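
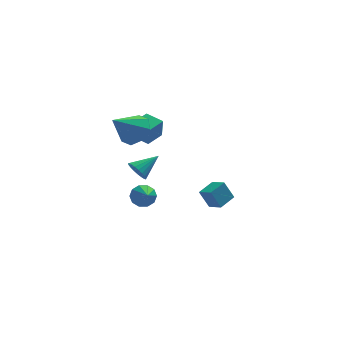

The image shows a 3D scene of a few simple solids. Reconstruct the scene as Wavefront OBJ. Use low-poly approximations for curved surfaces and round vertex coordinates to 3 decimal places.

v -0.549 -0.525 1.229
v -0.526 -0.795 2.387
v -1.281 0.218 1.416
v -1.259 -0.052 2.575
v 0.239 0.212 1.385
v 0.261 -0.058 2.544
v -0.494 0.955 1.573
v -0.471 0.685 2.731
v -1.124 -3.047 -0.957
v -0.603 -3.259 -1.339
v -1.036 -4.153 -0.223
v -0.447 -3.035 -1.02
v -0.549 -2.816 -0.676
v -0.871 -2.684 -0.44
v -1.289 -2.692 -0.401
v -1.645 -2.835 -0.574
v -1.801 -3.059 -0.894
v -1.698 -3.278 -1.237
v -1.376 -3.41 -1.473
v -0.958 -3.402 -1.512
v 3.136 -0.763 -3.676
v 2.637 -0.58 -2.645
v 2.643 -0.051 -4.041
v 2.143 0.132 -3.01
v 3.937 -0.072 -3.41
v 3.437 0.111 -2.379
v 3.443 0.64 -3.775
v 2.944 0.823 -2.744
v -1.379 -2.042 3.178
v -0.71 -1.995 3.894
v -2.541 -2.598 4.302
v -1.092 -1.354 3.815
v -1.642 -1.116 3.364
v -2.038 -1.42 2.804
v -2.047 -2.088 2.463
v -1.665 -2.729 2.541
v -1.115 -2.967 2.993
v -0.719 -2.663 3.553
v -1.49 -3.691 1.259
v -1.155 -3.704 0.702
v -0.37 -3.149 1.921
v -1.269 -3.459 0.694
v -1.421 -3.254 0.783
v -1.585 -3.125 0.955
v -1.733 -3.094 1.179
v -1.838 -3.166 1.417
v -1.884 -3.329 1.628
v -1.861 -3.555 1.775
v -1.774 -3.804 1.833
v -1.639 -4.034 1.791
v -1.477 -4.205 1.658
v -1.318 -4.287 1.455
v -1.188 -4.266 1.219
v -1.111 -4.145 0.99
v -1.099 -3.947 0.807
f 2 4 1
f 5 2 1
f 1 4 3
f 3 5 1
f 2 8 4
f 6 2 5
f 6 8 2
f 4 8 3
f 7 5 3
f 3 8 7
f 7 6 5
f 8 6 7
f 10 9 12
f 10 12 11
f 12 9 13
f 12 13 11
f 13 9 14
f 13 14 11
f 14 9 15
f 14 15 11
f 15 9 16
f 15 16 11
f 16 9 17
f 16 17 11
f 17 9 18
f 17 18 11
f 18 9 19
f 18 19 11
f 19 9 20
f 19 20 11
f 20 9 10
f 20 10 11
f 22 24 21
f 25 22 21
f 21 24 23
f 23 25 21
f 22 28 24
f 26 22 25
f 26 28 22
f 24 28 23
f 27 25 23
f 23 28 27
f 27 26 25
f 28 26 27
f 30 29 32
f 30 32 31
f 32 29 33
f 32 33 31
f 33 29 34
f 33 34 31
f 34 29 35
f 34 35 31
f 35 29 36
f 35 36 31
f 36 29 37
f 36 37 31
f 37 29 38
f 37 38 31
f 38 29 30
f 38 30 31
f 40 39 42
f 40 42 41
f 42 39 43
f 42 43 41
f 43 39 44
f 43 44 41
f 44 39 45
f 44 45 41
f 45 39 46
f 45 46 41
f 46 39 47
f 46 47 41
f 47 39 48
f 47 48 41
f 48 39 49
f 48 49 41
f 49 39 50
f 49 50 41
f 50 39 51
f 50 51 41
f 51 39 52
f 51 52 41
f 52 39 53
f 52 53 41
f 53 39 54
f 53 54 41
f 54 39 55
f 54 55 41
f 55 39 40
f 55 40 41



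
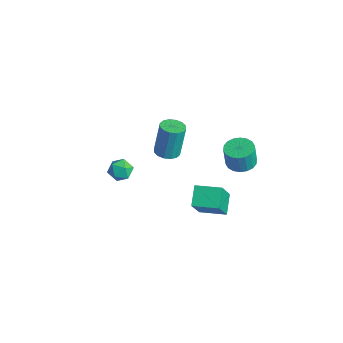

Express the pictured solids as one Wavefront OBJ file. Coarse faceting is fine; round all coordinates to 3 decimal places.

v 0.77 -3.166 3.086
v 1.448 -3.12 3.308
v 0.852 -4.32 3.072
v 1.53 -4.274 3.294
v 0.997 -4.096 3.735
v 0.946 -3.383 3.744
v 1.354 -4.057 2.636
v 1.303 -3.344 2.645
v 1.809 -3.671 3.03
v 1.588 -3.695 3.71
v 0.712 -3.745 2.67
v 0.491 -3.769 3.35
v 1.558 3.4 0.104
v 2.205 2.881 0.065
v 2.169 2.741 1.337
v 1.522 3.26 1.376
v 2.366 3.211 0.106
v 2.33 3.071 1.378
v 2.367 3.578 0.146
v 2.332 3.438 1.418
v 2.208 3.91 0.179
v 2.173 3.77 1.45
v 1.921 4.141 0.196
v 1.885 4.001 1.468
v 1.561 4.225 0.195
v 1.525 4.085 1.467
v 1.201 4.146 0.176
v 1.165 4.006 1.448
v 0.911 3.919 0.143
v 0.875 3.779 1.415
v 0.75 3.589 0.102
v 0.714 3.449 1.374
v 0.748 3.222 0.062
v 0.713 3.082 1.334
v 0.907 2.89 0.03
v 0.872 2.75 1.301
v 1.195 2.659 0.012
v 1.159 2.519 1.284
v 1.555 2.575 0.013
v 1.519 2.435 1.285
v 1.915 2.654 0.032
v 1.879 2.514 1.304
v 2.44 0.371 0.01
v 3.165 -0.601 1.846
v 3.457 1.369 0.137
v 4.182 0.397 1.973
v 3.198 -0.317 -0.653
v 3.923 -1.289 1.183
v 4.215 0.681 -0.526
v 4.94 -0.291 1.31
v -2.918 1.65 -1.992
v -2.206 1.813 -1.992
v -2.311 2.272 -0.008
v -3.022 2.11 -0.008
v -2.38 2.137 -2.077
v -2.485 2.596 -0.092
v -2.698 2.331 -2.138
v -2.803 2.79 -0.154
v -3.075 2.343 -2.161
v -3.18 2.802 -0.176
v -3.41 2.169 -2.138
v -3.515 2.628 -0.154
v -3.613 1.856 -2.077
v -3.718 2.315 -0.092
v -3.629 1.488 -1.992
v -3.734 1.947 -0.008
v -3.455 1.164 -1.908
v -3.56 1.623 0.077
v -3.137 0.97 -1.846
v -3.242 1.429 0.138
v -2.76 0.958 -1.824
v -2.865 1.417 0.161
v -2.425 1.132 -1.846
v -2.53 1.591 0.138
v -2.222 1.445 -1.908
v -2.327 1.904 0.077
f 1 12 6
f 1 6 2
f 1 2 8
f 1 8 11
f 1 11 12
f 2 6 10
f 6 12 5
f 12 11 3
f 11 8 7
f 8 2 9
f 4 10 5
f 4 5 3
f 4 3 7
f 4 7 9
f 4 9 10
f 5 10 6
f 3 5 12
f 7 3 11
f 9 7 8
f 10 9 2
f 14 13 17
f 14 17 15
f 15 17 18
f 15 18 16
f 17 13 19
f 17 19 18
f 18 19 20
f 18 20 16
f 19 13 21
f 19 21 20
f 20 21 22
f 20 22 16
f 21 13 23
f 21 23 22
f 22 23 24
f 22 24 16
f 23 13 25
f 23 25 24
f 24 25 26
f 24 26 16
f 25 13 27
f 25 27 26
f 26 27 28
f 26 28 16
f 27 13 29
f 27 29 28
f 28 29 30
f 28 30 16
f 29 13 31
f 29 31 30
f 30 31 32
f 30 32 16
f 31 13 33
f 31 33 32
f 32 33 34
f 32 34 16
f 33 13 35
f 33 35 34
f 34 35 36
f 34 36 16
f 35 13 37
f 35 37 36
f 36 37 38
f 36 38 16
f 37 13 39
f 37 39 38
f 38 39 40
f 38 40 16
f 39 13 41
f 39 41 40
f 40 41 42
f 40 42 16
f 41 13 14
f 41 14 42
f 42 14 15
f 42 15 16
f 44 46 43
f 47 44 43
f 43 46 45
f 45 47 43
f 44 50 46
f 48 44 47
f 48 50 44
f 46 50 45
f 49 47 45
f 45 50 49
f 49 48 47
f 50 48 49
f 52 51 55
f 52 55 53
f 53 55 56
f 53 56 54
f 55 51 57
f 55 57 56
f 56 57 58
f 56 58 54
f 57 51 59
f 57 59 58
f 58 59 60
f 58 60 54
f 59 51 61
f 59 61 60
f 60 61 62
f 60 62 54
f 61 51 63
f 61 63 62
f 62 63 64
f 62 64 54
f 63 51 65
f 63 65 64
f 64 65 66
f 64 66 54
f 65 51 67
f 65 67 66
f 66 67 68
f 66 68 54
f 67 51 69
f 67 69 68
f 68 69 70
f 68 70 54
f 69 51 71
f 69 71 70
f 70 71 72
f 70 72 54
f 71 51 73
f 71 73 72
f 72 73 74
f 72 74 54
f 73 51 75
f 73 75 74
f 74 75 76
f 74 76 54
f 75 51 52
f 75 52 76
f 76 52 53
f 76 53 54



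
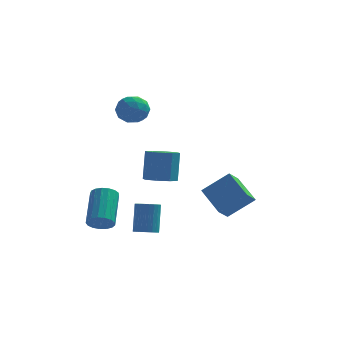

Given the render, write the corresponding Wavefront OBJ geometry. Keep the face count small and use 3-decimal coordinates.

v -3.587 -3.827 -3.556
v -3.062 -3.502 -3.947
v -3.128 -1.769 -2.594
v -3.653 -2.093 -2.204
v -3.358 -3.395 -4.099
v -3.424 -1.661 -2.746
v -3.706 -3.387 -4.126
v -3.772 -1.653 -2.774
v -4.027 -3.479 -4.024
v -4.093 -1.745 -2.671
v -4.247 -3.651 -3.814
v -4.313 -1.918 -2.461
v -4.316 -3.864 -3.545
v -4.382 -2.13 -2.192
v -4.218 -4.068 -3.279
v -4.284 -2.334 -1.926
v -3.975 -4.216 -3.076
v -4.041 -2.483 -1.723
v -3.643 -4.276 -2.984
v -3.71 -2.542 -1.631
v -3.299 -4.233 -3.022
v -3.365 -2.499 -1.67
v -3.02 -4.096 -3.183
v -3.087 -2.363 -1.831
v -2.871 -3.898 -3.43
v -2.938 -2.165 -2.077
v -2.887 -3.684 -3.705
v -2.953 -1.95 -2.352
v -1.413 -3.304 -4.255
v -0.886 -2.955 -4.405
v -0.879 -2.267 -2.774
v -1.407 -2.616 -2.625
v -1.071 -2.795 -4.471
v -1.065 -2.107 -2.841
v -1.309 -2.713 -4.505
v -1.303 -2.025 -2.874
v -1.562 -2.721 -4.501
v -1.556 -2.033 -2.87
v -1.793 -2.818 -4.459
v -1.787 -2.129 -2.828
v -1.966 -2.988 -4.386
v -1.96 -2.3 -2.756
v -2.055 -3.207 -4.294
v -2.048 -2.519 -2.663
v -2.046 -3.441 -4.195
v -2.039 -2.753 -2.565
v -1.941 -3.653 -4.106
v -1.934 -2.965 -2.475
v -1.755 -3.813 -4.039
v -1.749 -3.125 -2.409
v -1.517 -3.895 -4.006
v -1.511 -3.207 -2.375
v -1.264 -3.887 -4.01
v -1.258 -3.199 -2.379
v -1.033 -3.791 -4.052
v -1.027 -3.102 -2.421
v -0.86 -3.62 -4.124
v -0.854 -2.932 -2.494
v -0.772 -3.401 -4.217
v -0.765 -2.713 -2.586
v -0.781 -3.167 -4.315
v -0.774 -2.479 -2.685
v 2.674 -3.855 -2.79
v 2.303 -4.565 -2.209
v 1.699 -2.594 -1.873
v 1.327 -3.303 -1.291
v 4.013 -3.637 -1.669
v 3.641 -4.346 -1.087
v 3.037 -2.375 -0.751
v 2.666 -3.085 -0.17
v -0.786 -2.617 -0.915
v -0.215 -3.265 -0.745
v -0.163 -2.771 0.964
v -0.734 -2.123 0.795
v 0.091 -2.691 -0.92
v 0.143 -2.197 0.789
v -0.117 -2.073 -1.092
v -0.065 -1.58 0.617
v -0.717 -1.775 -1.16
v -0.665 -1.281 0.549
v -1.357 -1.969 -1.084
v -1.305 -1.475 0.625
v -1.663 -2.543 -0.909
v -1.611 -2.049 0.8
v -1.455 -3.16 -0.737
v -1.403 -2.667 0.972
v -0.855 -3.459 -0.669
v -0.803 -2.965 1.04
v -3.529 1.894 2.498
v -2.742 2.251 2.087
v -2.738 0.629 2.913
v -1.951 0.986 2.502
v -2.302 1.39 3.296
v -2.79 2.172 3.039
v -2.69 0.708 1.961
v -3.178 1.49 1.704
v -2.223 1.518 1.755
v -1.984 1.94 2.58
v -3.496 0.94 2.42
v -3.257 1.362 3.245
v -3.205 2.183 2.256
v -2.275 0.697 2.744
v -2.481 0.934 3.211
v -2.019 1.144 2.969
v -3.233 2.137 2.815
v -2.771 2.346 2.574
v -2.512 1.841 3.285
v -2.709 0.534 2.426
v -2.247 0.743 2.185
v -3.461 1.736 2.031
v -2.999 1.946 1.789
v -2.968 1.039 1.715
v -2.437 1.962 1.819
v -1.973 1.219 2.064
v -2.407 1.056 1.745
v -2.694 1.515 1.594
v -2.297 2.21 2.304
v -1.832 1.467 2.548
v -2.038 1.704 3.015
v -2.325 2.164 2.864
v -1.992 1.78 2.109
v -3.648 1.413 2.452
v -3.183 0.67 2.696
v -3.155 0.716 2.136
v -3.442 1.176 1.985
v -3.507 1.661 2.936
v -3.043 0.918 3.181
v -2.786 1.365 3.406
v -3.073 1.824 3.255
v -3.488 1.1 2.891
f 2 1 5
f 2 5 3
f 3 5 6
f 3 6 4
f 5 1 7
f 5 7 6
f 6 7 8
f 6 8 4
f 7 1 9
f 7 9 8
f 8 9 10
f 8 10 4
f 9 1 11
f 9 11 10
f 10 11 12
f 10 12 4
f 11 1 13
f 11 13 12
f 12 13 14
f 12 14 4
f 13 1 15
f 13 15 14
f 14 15 16
f 14 16 4
f 15 1 17
f 15 17 16
f 16 17 18
f 16 18 4
f 17 1 19
f 17 19 18
f 18 19 20
f 18 20 4
f 19 1 21
f 19 21 20
f 20 21 22
f 20 22 4
f 21 1 23
f 21 23 22
f 22 23 24
f 22 24 4
f 23 1 25
f 23 25 24
f 24 25 26
f 24 26 4
f 25 1 27
f 25 27 26
f 26 27 28
f 26 28 4
f 27 1 2
f 27 2 28
f 28 2 3
f 28 3 4
f 30 29 33
f 30 33 31
f 31 33 34
f 31 34 32
f 33 29 35
f 33 35 34
f 34 35 36
f 34 36 32
f 35 29 37
f 35 37 36
f 36 37 38
f 36 38 32
f 37 29 39
f 37 39 38
f 38 39 40
f 38 40 32
f 39 29 41
f 39 41 40
f 40 41 42
f 40 42 32
f 41 29 43
f 41 43 42
f 42 43 44
f 42 44 32
f 43 29 45
f 43 45 44
f 44 45 46
f 44 46 32
f 45 29 47
f 45 47 46
f 46 47 48
f 46 48 32
f 47 29 49
f 47 49 48
f 48 49 50
f 48 50 32
f 49 29 51
f 49 51 50
f 50 51 52
f 50 52 32
f 51 29 53
f 51 53 52
f 52 53 54
f 52 54 32
f 53 29 55
f 53 55 54
f 54 55 56
f 54 56 32
f 55 29 57
f 55 57 56
f 56 57 58
f 56 58 32
f 57 29 59
f 57 59 58
f 58 59 60
f 58 60 32
f 59 29 61
f 59 61 60
f 60 61 62
f 60 62 32
f 61 29 30
f 61 30 62
f 62 30 31
f 62 31 32
f 64 66 63
f 67 64 63
f 63 66 65
f 65 67 63
f 64 70 66
f 68 64 67
f 68 70 64
f 66 70 65
f 69 67 65
f 65 70 69
f 69 68 67
f 70 68 69
f 72 71 75
f 72 75 73
f 73 75 76
f 73 76 74
f 75 71 77
f 75 77 76
f 76 77 78
f 76 78 74
f 77 71 79
f 77 79 78
f 78 79 80
f 78 80 74
f 79 71 81
f 79 81 80
f 80 81 82
f 80 82 74
f 81 71 83
f 81 83 82
f 82 83 84
f 82 84 74
f 83 71 85
f 83 85 84
f 84 85 86
f 84 86 74
f 85 71 87
f 85 87 86
f 86 87 88
f 86 88 74
f 87 71 72
f 87 72 88
f 88 72 73
f 88 73 74
f 89 126 105
f 126 100 129
f 105 129 94
f 126 129 105
f 89 105 101
f 105 94 106
f 101 106 90
f 105 106 101
f 89 101 110
f 101 90 111
f 110 111 96
f 101 111 110
f 89 110 122
f 110 96 125
f 122 125 99
f 110 125 122
f 89 122 126
f 122 99 130
f 126 130 100
f 122 130 126
f 90 106 117
f 106 94 120
f 117 120 98
f 106 120 117
f 94 129 107
f 129 100 128
f 107 128 93
f 129 128 107
f 100 130 127
f 130 99 123
f 127 123 91
f 130 123 127
f 99 125 124
f 125 96 112
f 124 112 95
f 125 112 124
f 96 111 116
f 111 90 113
f 116 113 97
f 111 113 116
f 92 118 104
f 118 98 119
f 104 119 93
f 118 119 104
f 92 104 102
f 104 93 103
f 102 103 91
f 104 103 102
f 92 102 109
f 102 91 108
f 109 108 95
f 102 108 109
f 92 109 114
f 109 95 115
f 114 115 97
f 109 115 114
f 92 114 118
f 114 97 121
f 118 121 98
f 114 121 118
f 93 119 107
f 119 98 120
f 107 120 94
f 119 120 107
f 91 103 127
f 103 93 128
f 127 128 100
f 103 128 127
f 95 108 124
f 108 91 123
f 124 123 99
f 108 123 124
f 97 115 116
f 115 95 112
f 116 112 96
f 115 112 116
f 98 121 117
f 121 97 113
f 117 113 90
f 121 113 117



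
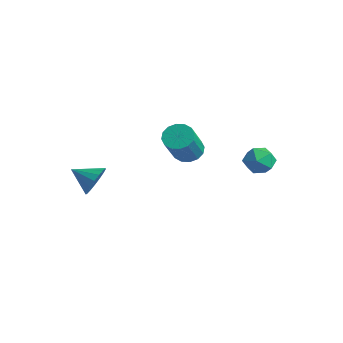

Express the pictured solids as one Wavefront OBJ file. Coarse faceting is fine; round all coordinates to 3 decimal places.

v 1.084 2.947 -2.08
v 1.43 3.516 -2.611
v 2.33 2.404 -1.849
v 2.676 2.973 -2.38
v 2.357 3.227 -1.632
v 1.587 3.563 -1.775
v 2.173 2.357 -2.685
v 1.403 2.693 -2.828
v 2.103 3.151 -2.985
v 2.217 3.689 -2.334
v 1.543 2.231 -2.126
v 1.657 2.769 -1.475
v -2.162 2.171 -3.124
v -1.616 1.836 -3.57
v -0.993 0.735 -1.983
v -1.538 1.069 -1.536
v -1.437 2.163 -3.413
v -0.814 1.061 -1.826
v -1.453 2.492 -3.179
v -0.83 1.39 -1.592
v -1.658 2.734 -2.93
v -1.035 1.633 -1.343
v -1.998 2.826 -2.733
v -1.375 1.724 -1.146
v -2.382 2.742 -2.641
v -1.759 1.641 -1.053
v -2.707 2.505 -2.677
v -2.084 1.404 -1.09
v -2.886 2.179 -2.834
v -2.263 1.077 -1.247
v -2.87 1.85 -3.068
v -2.247 0.748 -1.481
v -2.665 1.607 -3.317
v -2.042 0.506 -1.73
v -2.325 1.516 -3.514
v -1.702 0.414 -1.927
v -1.941 1.599 -3.607
v -1.318 0.498 -2.019
v -2.275 -3.031 -3.258
v -1.813 -3.182 -2.561
v -3.285 -3.649 -2.722
v -1.991 -2.824 -2.484
v -2.234 -2.514 -2.584
v -2.486 -2.322 -2.839
v -2.69 -2.293 -3.19
v -2.799 -2.432 -3.556
v -2.788 -2.709 -3.854
v -2.659 -3.06 -4.016
v -2.442 -3.404 -4.003
v -2.187 -3.662 -3.82
v -1.952 -3.776 -3.508
v -1.791 -3.72 -3.139
v -1.741 -3.505 -2.797
f 1 12 6
f 1 6 2
f 1 2 8
f 1 8 11
f 1 11 12
f 2 6 10
f 6 12 5
f 12 11 3
f 11 8 7
f 8 2 9
f 4 10 5
f 4 5 3
f 4 3 7
f 4 7 9
f 4 9 10
f 5 10 6
f 3 5 12
f 7 3 11
f 9 7 8
f 10 9 2
f 14 13 17
f 14 17 15
f 15 17 18
f 15 18 16
f 17 13 19
f 17 19 18
f 18 19 20
f 18 20 16
f 19 13 21
f 19 21 20
f 20 21 22
f 20 22 16
f 21 13 23
f 21 23 22
f 22 23 24
f 22 24 16
f 23 13 25
f 23 25 24
f 24 25 26
f 24 26 16
f 25 13 27
f 25 27 26
f 26 27 28
f 26 28 16
f 27 13 29
f 27 29 28
f 28 29 30
f 28 30 16
f 29 13 31
f 29 31 30
f 30 31 32
f 30 32 16
f 31 13 33
f 31 33 32
f 32 33 34
f 32 34 16
f 33 13 35
f 33 35 34
f 34 35 36
f 34 36 16
f 35 13 37
f 35 37 36
f 36 37 38
f 36 38 16
f 37 13 14
f 37 14 38
f 38 14 15
f 38 15 16
f 40 39 42
f 40 42 41
f 42 39 43
f 42 43 41
f 43 39 44
f 43 44 41
f 44 39 45
f 44 45 41
f 45 39 46
f 45 46 41
f 46 39 47
f 46 47 41
f 47 39 48
f 47 48 41
f 48 39 49
f 48 49 41
f 49 39 50
f 49 50 41
f 50 39 51
f 50 51 41
f 51 39 52
f 51 52 41
f 52 39 53
f 52 53 41
f 53 39 40
f 53 40 41



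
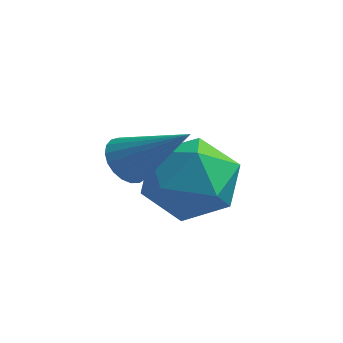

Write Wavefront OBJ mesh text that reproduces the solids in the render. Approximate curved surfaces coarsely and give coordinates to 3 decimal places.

v -4.416 0.407 1.124
v -3.677 1.426 1.206
v -3.363 -0.226 -0.506
v -2.624 0.793 -0.424
v -2.557 -0.108 0.457
v -3.207 0.284 1.465
v -3.833 0.916 -0.765
v -4.483 1.308 0.243
v -3.316 1.741 0.039
v -2.527 1.108 0.794
v -4.513 0.092 -0.094
v -3.724 -0.541 0.661
v -4.236 -1.115 1.734
v -3.843 -1.319 1.244
v -2.744 -1.105 2.926
v -3.827 -1.046 1.221
v -3.881 -0.785 1.286
v -3.996 -0.581 1.429
v -4.153 -0.47 1.625
v -4.325 -0.47 1.839
v -4.481 -0.582 2.035
v -4.594 -0.786 2.179
v -4.646 -1.047 2.246
v -4.627 -1.32 2.225
v -4.54 -1.557 2.118
v -4.401 -1.719 1.945
v -4.233 -1.775 1.736
v -4.065 -1.718 1.526
v -3.928 -1.557 1.352
f 1 12 6
f 1 6 2
f 1 2 8
f 1 8 11
f 1 11 12
f 2 6 10
f 6 12 5
f 12 11 3
f 11 8 7
f 8 2 9
f 4 10 5
f 4 5 3
f 4 3 7
f 4 7 9
f 4 9 10
f 5 10 6
f 3 5 12
f 7 3 11
f 9 7 8
f 10 9 2
f 14 13 16
f 14 16 15
f 16 13 17
f 16 17 15
f 17 13 18
f 17 18 15
f 18 13 19
f 18 19 15
f 19 13 20
f 19 20 15
f 20 13 21
f 20 21 15
f 21 13 22
f 21 22 15
f 22 13 23
f 22 23 15
f 23 13 24
f 23 24 15
f 24 13 25
f 24 25 15
f 25 13 26
f 25 26 15
f 26 13 27
f 26 27 15
f 27 13 28
f 27 28 15
f 28 13 29
f 28 29 15
f 29 13 14
f 29 14 15



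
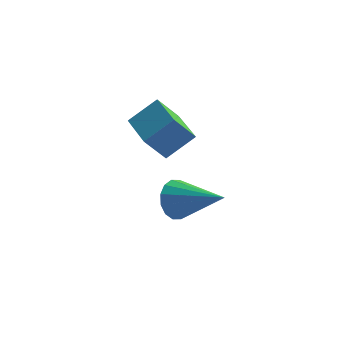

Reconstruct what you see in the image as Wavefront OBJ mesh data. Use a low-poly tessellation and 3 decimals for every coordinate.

v 2.089 4.083 0.42
v 1.45 3.664 1.409
v 2.934 4.738 1.244
v 2.295 4.318 2.233
v 3.125 2.662 0.487
v 2.486 2.242 1.476
v 3.97 3.316 1.311
v 3.331 2.897 2.3
v 3.032 4.127 -2.684
v 3.442 4.65 -3.245
v 4.928 3.593 -1.796
v 3.349 4.911 -2.89
v 3.171 4.961 -2.479
v 2.956 4.788 -2.123
v 2.761 4.438 -1.918
v 2.639 4.004 -1.918
v 2.622 3.604 -2.123
v 2.715 3.343 -2.478
v 2.893 3.293 -2.889
v 3.109 3.466 -3.244
v 3.304 3.816 -3.45
v 3.426 4.25 -3.45
f 2 4 1
f 5 2 1
f 1 4 3
f 3 5 1
f 2 8 4
f 6 2 5
f 6 8 2
f 4 8 3
f 7 5 3
f 3 8 7
f 7 6 5
f 8 6 7
f 10 9 12
f 10 12 11
f 12 9 13
f 12 13 11
f 13 9 14
f 13 14 11
f 14 9 15
f 14 15 11
f 15 9 16
f 15 16 11
f 16 9 17
f 16 17 11
f 17 9 18
f 17 18 11
f 18 9 19
f 18 19 11
f 19 9 20
f 19 20 11
f 20 9 21
f 20 21 11
f 21 9 22
f 21 22 11
f 22 9 10
f 22 10 11



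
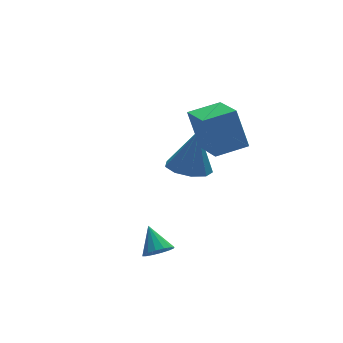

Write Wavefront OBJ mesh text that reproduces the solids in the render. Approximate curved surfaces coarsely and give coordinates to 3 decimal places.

v -0.614 -0.912 -1.133
v -0.26 -1.282 -0.733
v -0.606 0.032 -0.267
v -0.035 -1.113 -0.918
v 0.035 -0.891 -1.161
v -0.069 -0.675 -1.396
v -0.319 -0.521 -1.561
v -0.648 -0.473 -1.611
v -0.968 -0.542 -1.533
v -1.193 -0.71 -1.347
v -1.263 -0.932 -1.105
v -1.159 -1.149 -0.869
v -0.909 -1.302 -0.705
v -0.58 -1.351 -0.654
v 2.693 3.385 0.04
v 3.321 4.133 -0.175
v 3.207 3.535 2.06
v 2.7 4.382 -0.036
v 2.075 4.165 0.14
v 1.739 3.583 0.268
v 1.85 2.909 0.29
v 2.355 2.457 0.195
v 3.018 2.44 0.027
v 3.529 2.865 -0.135
v 3.648 3.534 -0.214
v 2.194 -0.039 2.95
v 1.919 0.54 4.696
v 2.374 1.707 2.399
v 2.098 2.287 4.145
v 3.602 -0.107 3.195
v 3.326 0.473 4.941
v 3.781 1.64 2.644
v 3.506 2.219 4.39
f 2 1 4
f 2 4 3
f 4 1 5
f 4 5 3
f 5 1 6
f 5 6 3
f 6 1 7
f 6 7 3
f 7 1 8
f 7 8 3
f 8 1 9
f 8 9 3
f 9 1 10
f 9 10 3
f 10 1 11
f 10 11 3
f 11 1 12
f 11 12 3
f 12 1 13
f 12 13 3
f 13 1 14
f 13 14 3
f 14 1 2
f 14 2 3
f 16 15 18
f 16 18 17
f 18 15 19
f 18 19 17
f 19 15 20
f 19 20 17
f 20 15 21
f 20 21 17
f 21 15 22
f 21 22 17
f 22 15 23
f 22 23 17
f 23 15 24
f 23 24 17
f 24 15 25
f 24 25 17
f 25 15 16
f 25 16 17
f 27 29 26
f 30 27 26
f 26 29 28
f 28 30 26
f 27 33 29
f 31 27 30
f 31 33 27
f 29 33 28
f 32 30 28
f 28 33 32
f 32 31 30
f 33 31 32



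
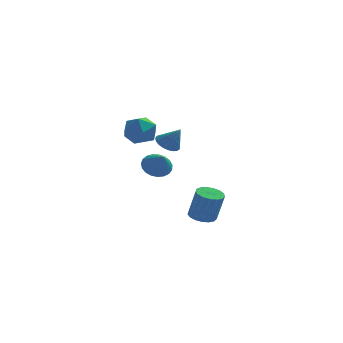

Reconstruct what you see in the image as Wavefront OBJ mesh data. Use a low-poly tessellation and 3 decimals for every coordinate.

v 1.419 2.067 -4.916
v 1.99 2.759 -4.98
v 2.472 2.546 -2.988
v 1.901 1.853 -2.924
v 1.617 2.944 -4.869
v 2.099 2.73 -2.878
v 1.198 2.927 -4.77
v 1.68 2.713 -2.778
v 0.83 2.713 -4.704
v 1.312 2.5 -2.712
v 0.597 2.352 -4.686
v 1.079 2.138 -2.695
v 0.552 1.925 -4.721
v 1.034 1.711 -2.73
v 0.706 1.53 -4.801
v 1.188 1.316 -2.809
v 1.023 1.259 -4.907
v 1.505 1.045 -2.915
v 1.431 1.172 -5.015
v 1.913 0.959 -3.023
v 1.836 1.291 -5.1
v 2.318 1.077 -3.108
v 2.146 1.587 -5.143
v 2.628 1.373 -3.152
v 2.289 1.993 -5.134
v 2.771 1.78 -3.143
v 2.233 2.416 -5.075
v 2.715 2.203 -3.084
v -2.837 -1.53 4.226
v -2.249 -0.952 3.446
v -1.831 -3.028 3.874
v -1.243 -2.45 3.094
v -1.125 -2.198 4.195
v -1.746 -1.273 4.412
v -2.334 -2.707 2.908
v -2.955 -1.782 3.125
v -1.938 -1.679 2.631
v -1.191 -1.365 3.426
v -2.889 -2.615 3.894
v -2.142 -2.301 4.689
v -1.291 2.052 -0.738
v -0.386 2.059 -1.087
v -0.869 1.128 0.338
v -0.378 2.367 -0.826
v -0.528 2.62 -0.55
v -0.809 2.775 -0.307
v -1.174 2.805 -0.138
v -1.56 2.705 -0.073
v -1.898 2.491 -0.123
v -2.132 2.202 -0.279
v -2.221 1.887 -0.515
v -2.148 1.601 -0.789
v -1.928 1.392 -1.055
v -1.597 1.298 -1.266
v -1.214 1.333 -1.385
v -0.844 1.494 -1.393
v -0.551 1.75 -1.288
v -0.691 3.284 0.646
v -0.099 2.88 0.17
v 0.091 2.936 1.914
v 0.03 3.214 0.182
v 0.035 3.559 0.274
v -0.086 3.857 0.431
v -0.312 4.056 0.624
v -0.603 4.121 0.822
v -0.909 4.042 0.989
v -1.177 3.832 1.096
v -1.362 3.527 1.126
v -1.43 3.18 1.073
v -1.37 2.851 0.946
v -1.193 2.597 0.767
v -0.929 2.462 0.567
v -0.624 2.469 0.381
v -0.33 2.617 0.24
f 2 1 5
f 2 5 3
f 3 5 6
f 3 6 4
f 5 1 7
f 5 7 6
f 6 7 8
f 6 8 4
f 7 1 9
f 7 9 8
f 8 9 10
f 8 10 4
f 9 1 11
f 9 11 10
f 10 11 12
f 10 12 4
f 11 1 13
f 11 13 12
f 12 13 14
f 12 14 4
f 13 1 15
f 13 15 14
f 14 15 16
f 14 16 4
f 15 1 17
f 15 17 16
f 16 17 18
f 16 18 4
f 17 1 19
f 17 19 18
f 18 19 20
f 18 20 4
f 19 1 21
f 19 21 20
f 20 21 22
f 20 22 4
f 21 1 23
f 21 23 22
f 22 23 24
f 22 24 4
f 23 1 25
f 23 25 24
f 24 25 26
f 24 26 4
f 25 1 27
f 25 27 26
f 26 27 28
f 26 28 4
f 27 1 2
f 27 2 28
f 28 2 3
f 28 3 4
f 29 40 34
f 29 34 30
f 29 30 36
f 29 36 39
f 29 39 40
f 30 34 38
f 34 40 33
f 40 39 31
f 39 36 35
f 36 30 37
f 32 38 33
f 32 33 31
f 32 31 35
f 32 35 37
f 32 37 38
f 33 38 34
f 31 33 40
f 35 31 39
f 37 35 36
f 38 37 30
f 42 41 44
f 42 44 43
f 44 41 45
f 44 45 43
f 45 41 46
f 45 46 43
f 46 41 47
f 46 47 43
f 47 41 48
f 47 48 43
f 48 41 49
f 48 49 43
f 49 41 50
f 49 50 43
f 50 41 51
f 50 51 43
f 51 41 52
f 51 52 43
f 52 41 53
f 52 53 43
f 53 41 54
f 53 54 43
f 54 41 55
f 54 55 43
f 55 41 56
f 55 56 43
f 56 41 57
f 56 57 43
f 57 41 42
f 57 42 43
f 59 58 61
f 59 61 60
f 61 58 62
f 61 62 60
f 62 58 63
f 62 63 60
f 63 58 64
f 63 64 60
f 64 58 65
f 64 65 60
f 65 58 66
f 65 66 60
f 66 58 67
f 66 67 60
f 67 58 68
f 67 68 60
f 68 58 69
f 68 69 60
f 69 58 70
f 69 70 60
f 70 58 71
f 70 71 60
f 71 58 72
f 71 72 60
f 72 58 73
f 72 73 60
f 73 58 74
f 73 74 60
f 74 58 59
f 74 59 60



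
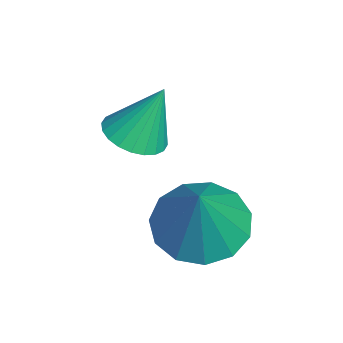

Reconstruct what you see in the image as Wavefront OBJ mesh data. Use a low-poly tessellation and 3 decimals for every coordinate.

v -2.515 1.512 -2.336
v -1.877 2.034 -2.672
v -1.685 1.448 -0.864
v -2.216 2.34 -2.467
v -2.651 2.384 -2.221
v -3.042 2.151 -2.01
v -3.266 1.716 -1.903
v -3.251 1.215 -1.934
v -3.003 0.809 -2.091
v -2.599 0.626 -2.327
v -2.169 0.725 -2.565
v -1.849 1.073 -2.73
v -1.74 1.561 -2.77
v -3.912 0.39 -1.101
v -3.286 0.327 -1.077
v -3.908 0.91 0.101
v -3.308 0.552 -1.174
v -3.422 0.752 -1.26
v -3.61 0.897 -1.322
v -3.845 0.965 -1.35
v -4.09 0.945 -1.34
v -4.308 0.841 -1.294
v -4.465 0.668 -1.219
v -4.539 0.453 -1.126
v -4.517 0.228 -1.029
v -4.403 0.028 -0.943
v -4.214 -0.117 -0.881
v -3.98 -0.185 -0.853
v -3.735 -0.165 -0.862
v -3.517 -0.061 -0.908
v -3.36 0.112 -0.983
f 2 1 4
f 2 4 3
f 4 1 5
f 4 5 3
f 5 1 6
f 5 6 3
f 6 1 7
f 6 7 3
f 7 1 8
f 7 8 3
f 8 1 9
f 8 9 3
f 9 1 10
f 9 10 3
f 10 1 11
f 10 11 3
f 11 1 12
f 11 12 3
f 12 1 13
f 12 13 3
f 13 1 2
f 13 2 3
f 15 14 17
f 15 17 16
f 17 14 18
f 17 18 16
f 18 14 19
f 18 19 16
f 19 14 20
f 19 20 16
f 20 14 21
f 20 21 16
f 21 14 22
f 21 22 16
f 22 14 23
f 22 23 16
f 23 14 24
f 23 24 16
f 24 14 25
f 24 25 16
f 25 14 26
f 25 26 16
f 26 14 27
f 26 27 16
f 27 14 28
f 27 28 16
f 28 14 29
f 28 29 16
f 29 14 30
f 29 30 16
f 30 14 31
f 30 31 16
f 31 14 15
f 31 15 16



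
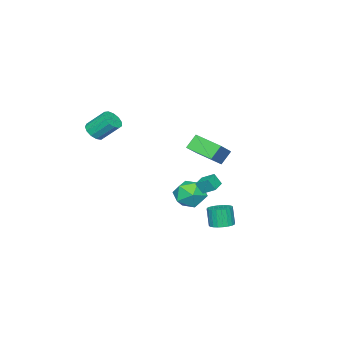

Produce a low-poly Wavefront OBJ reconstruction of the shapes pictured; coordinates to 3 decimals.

v 0.051 2.732 -3.98
v 0.61 3.223 -3.781
v 0.428 2.918 -2.52
v -0.131 2.428 -2.72
v 0.369 3.402 -3.773
v 0.187 3.097 -2.512
v 0.08 3.479 -3.796
v -0.103 3.175 -2.535
v -0.214 3.443 -3.847
v -0.396 3.138 -2.586
v -0.467 3.298 -3.919
v -0.65 2.994 -2.658
v -0.642 3.068 -4
v -0.824 2.763 -2.739
v -0.711 2.786 -4.078
v -0.893 2.481 -2.817
v -0.664 2.496 -4.141
v -0.846 2.191 -2.88
v -0.508 2.242 -4.18
v -0.69 1.937 -2.919
v -0.267 2.063 -4.188
v -0.449 1.758 -2.927
v 0.023 1.985 -4.165
v -0.16 1.681 -2.904
v 0.316 2.022 -4.114
v 0.134 1.717 -2.853
v 0.57 2.166 -4.042
v 0.387 1.862 -2.781
v 0.744 2.397 -3.961
v 0.562 2.092 -2.7
v 0.813 2.679 -3.883
v 0.631 2.374 -2.622
v 0.766 2.969 -3.82
v 0.584 2.664 -2.559
v 3.93 -3.619 3.386
v 4.388 -3.121 3.085
v 3.988 -2.084 4.194
v 3.53 -2.581 4.494
v 4.018 -3.067 2.901
v 3.618 -2.029 4.009
v 3.62 -3.188 2.87
v 3.22 -2.15 3.979
v 3.321 -3.445 3.003
v 2.92 -2.408 4.112
v 3.215 -3.758 3.258
v 2.814 -2.721 4.366
v 3.336 -4.027 3.553
v 2.936 -2.989 4.661
v 3.646 -4.166 3.795
v 3.245 -3.128 4.903
v 4.046 -4.131 3.907
v 3.646 -3.094 5.015
v 4.409 -3.934 3.854
v 4.009 -2.896 4.962
v 4.621 -3.636 3.652
v 4.22 -2.599 4.76
v 4.613 -3.333 3.365
v 4.212 -2.296 4.474
v -2.549 -0.651 -2.099
v -2.684 0.186 -1.587
v -2.727 -0.217 -2.855
v -2.863 0.62 -2.343
v -1.617 -0.44 -2.197
v -1.753 0.397 -1.685
v -1.796 -0.006 -2.953
v -1.931 0.831 -2.441
v -3.742 -1.429 -3.604
v -2.998 -0.525 -3.808
v -2.302 -2.675 -3.872
v -1.558 -1.771 -4.076
v -1.996 -1.945 -2.985
v -2.886 -1.175 -2.82
v -2.414 -2.025 -4.86
v -3.304 -1.255 -4.695
v -2.177 -0.894 -4.585
v -1.919 -0.844 -3.426
v -3.381 -2.356 -4.254
v -3.123 -2.306 -3.095
v -2.742 -0.468 1.071
v -1.106 -0.042 2.266
v -2.844 1.284 0.587
v -1.208 1.709 1.781
v -2.052 -0.669 0.199
v -0.416 -0.244 1.393
v -2.154 1.082 -0.286
v -0.518 1.508 0.909
f 2 1 5
f 2 5 3
f 3 5 6
f 3 6 4
f 5 1 7
f 5 7 6
f 6 7 8
f 6 8 4
f 7 1 9
f 7 9 8
f 8 9 10
f 8 10 4
f 9 1 11
f 9 11 10
f 10 11 12
f 10 12 4
f 11 1 13
f 11 13 12
f 12 13 14
f 12 14 4
f 13 1 15
f 13 15 14
f 14 15 16
f 14 16 4
f 15 1 17
f 15 17 16
f 16 17 18
f 16 18 4
f 17 1 19
f 17 19 18
f 18 19 20
f 18 20 4
f 19 1 21
f 19 21 20
f 20 21 22
f 20 22 4
f 21 1 23
f 21 23 22
f 22 23 24
f 22 24 4
f 23 1 25
f 23 25 24
f 24 25 26
f 24 26 4
f 25 1 27
f 25 27 26
f 26 27 28
f 26 28 4
f 27 1 29
f 27 29 28
f 28 29 30
f 28 30 4
f 29 1 31
f 29 31 30
f 30 31 32
f 30 32 4
f 31 1 33
f 31 33 32
f 32 33 34
f 32 34 4
f 33 1 2
f 33 2 34
f 34 2 3
f 34 3 4
f 36 35 39
f 36 39 37
f 37 39 40
f 37 40 38
f 39 35 41
f 39 41 40
f 40 41 42
f 40 42 38
f 41 35 43
f 41 43 42
f 42 43 44
f 42 44 38
f 43 35 45
f 43 45 44
f 44 45 46
f 44 46 38
f 45 35 47
f 45 47 46
f 46 47 48
f 46 48 38
f 47 35 49
f 47 49 48
f 48 49 50
f 48 50 38
f 49 35 51
f 49 51 50
f 50 51 52
f 50 52 38
f 51 35 53
f 51 53 52
f 52 53 54
f 52 54 38
f 53 35 55
f 53 55 54
f 54 55 56
f 54 56 38
f 55 35 57
f 55 57 56
f 56 57 58
f 56 58 38
f 57 35 36
f 57 36 58
f 58 36 37
f 58 37 38
f 60 62 59
f 63 60 59
f 59 62 61
f 61 63 59
f 60 66 62
f 64 60 63
f 64 66 60
f 62 66 61
f 65 63 61
f 61 66 65
f 65 64 63
f 66 64 65
f 67 78 72
f 67 72 68
f 67 68 74
f 67 74 77
f 67 77 78
f 68 72 76
f 72 78 71
f 78 77 69
f 77 74 73
f 74 68 75
f 70 76 71
f 70 71 69
f 70 69 73
f 70 73 75
f 70 75 76
f 71 76 72
f 69 71 78
f 73 69 77
f 75 73 74
f 76 75 68
f 80 82 79
f 83 80 79
f 79 82 81
f 81 83 79
f 80 86 82
f 84 80 83
f 84 86 80
f 82 86 81
f 85 83 81
f 81 86 85
f 85 84 83
f 86 84 85



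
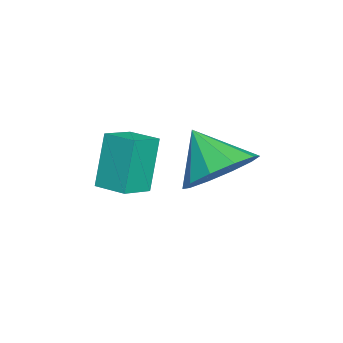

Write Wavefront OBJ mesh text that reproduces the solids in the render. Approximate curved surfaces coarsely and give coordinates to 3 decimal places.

v -1.55 -0.146 -0.438
v -2.044 -0.027 1.016
v -1.141 0.642 -0.363
v -1.636 0.76 1.091
v -0.804 -0.56 -0.151
v -1.299 -0.442 1.303
v -0.396 0.227 -0.076
v -0.89 0.346 1.378
v -0.511 2.398 0.806
v 0.355 2.31 1.235
v -1.069 1.622 1.774
v 0.082 2.792 1.464
v -0.416 3.124 1.442
v -0.951 3.178 1.177
v -1.318 2.934 0.77
v -1.376 2.485 0.377
v -1.104 2.003 0.148
v -0.605 1.671 0.17
v -0.07 1.617 0.435
v 0.296 1.861 0.842
f 2 4 1
f 5 2 1
f 1 4 3
f 3 5 1
f 2 8 4
f 6 2 5
f 6 8 2
f 4 8 3
f 7 5 3
f 3 8 7
f 7 6 5
f 8 6 7
f 10 9 12
f 10 12 11
f 12 9 13
f 12 13 11
f 13 9 14
f 13 14 11
f 14 9 15
f 14 15 11
f 15 9 16
f 15 16 11
f 16 9 17
f 16 17 11
f 17 9 18
f 17 18 11
f 18 9 19
f 18 19 11
f 19 9 20
f 19 20 11
f 20 9 10
f 20 10 11



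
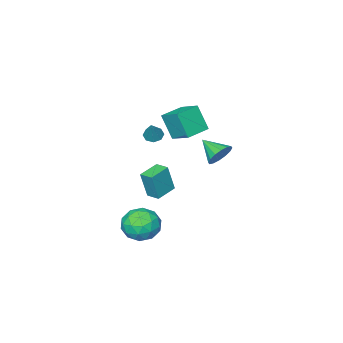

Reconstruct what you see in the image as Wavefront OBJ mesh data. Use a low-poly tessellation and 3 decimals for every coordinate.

v -2.578 -0.123 0.29
v -2.414 -0.938 1.953
v -2.599 1.295 0.986
v -2.436 0.48 2.65
v -0.944 -0.04 0.17
v -0.781 -0.855 1.834
v -0.966 1.378 0.867
v -0.802 0.563 2.53
v -3.826 0.975 -1.87
v -2.942 0.906 -2.213
v -3.634 -0.455 -1.09
v -2.895 1.145 -1.786
v -3.097 1.339 -1.382
v -3.494 1.435 -1.109
v -3.98 1.408 -1.039
v -4.425 1.265 -1.193
v -4.709 1.044 -1.528
v -4.756 0.804 -1.955
v -4.554 0.61 -2.359
v -4.157 0.514 -2.632
v -3.671 0.541 -2.702
v -3.226 0.685 -2.548
v 2.239 3.003 -1.138
v 2.609 2.837 0.637
v 2.147 3.873 -1.037
v 2.517 3.706 0.737
v 3.563 3.174 -1.397
v 3.933 3.007 0.377
v 3.471 4.043 -1.297
v 3.841 3.877 0.478
v 3.603 3.965 -4.28
v 4.401 3.76 -3.352
v 3.199 2 -4.368
v 3.997 1.795 -3.44
v 2.933 2.396 -3.222
v 3.183 3.61 -3.168
v 4.417 2.15 -4.552
v 4.667 3.364 -4.498
v 4.904 2.638 -3.52
v 3.987 2.79 -2.698
v 3.613 2.97 -5.022
v 2.696 3.122 -4.2
v 4.037 4.035 -3.808
v 3.563 1.725 -3.912
v 2.938 2.078 -3.784
v 3.406 1.958 -3.238
v 3.321 3.947 -3.7
v 3.79 3.826 -3.155
v 2.928 3.024 -3.079
v 3.81 1.934 -4.565
v 4.279 1.813 -4.02
v 4.194 3.802 -4.482
v 4.662 3.682 -3.936
v 4.672 2.736 -4.641
v 4.802 3.255 -3.362
v 4.565 2.1 -3.413
v 4.812 2.309 -4.067
v 4.958 3.023 -4.035
v 4.263 3.344 -2.879
v 4.025 2.189 -2.93
v 3.4 2.542 -2.802
v 3.547 3.256 -2.77
v 4.558 2.685 -2.977
v 3.575 3.571 -4.79
v 3.337 2.416 -4.841
v 4.053 2.504 -4.95
v 4.2 3.218 -4.918
v 3.035 3.66 -4.307
v 2.798 2.505 -4.358
v 2.642 2.737 -3.685
v 2.788 3.451 -3.653
v 3.042 3.075 -4.743
v 1.057 0.675 1.551
v 1.613 0.668 1.277
v 1.663 1.205 2.769
v 1.383 1.079 1.213
v 0.962 1.252 1.346
v 0.597 1.087 1.6
v 0.501 0.681 1.825
v 0.731 0.271 1.89
v 1.152 0.097 1.756
v 1.517 0.262 1.502
f 2 4 1
f 5 2 1
f 1 4 3
f 3 5 1
f 2 8 4
f 6 2 5
f 6 8 2
f 4 8 3
f 7 5 3
f 3 8 7
f 7 6 5
f 8 6 7
f 10 9 12
f 10 12 11
f 12 9 13
f 12 13 11
f 13 9 14
f 13 14 11
f 14 9 15
f 14 15 11
f 15 9 16
f 15 16 11
f 16 9 17
f 16 17 11
f 17 9 18
f 17 18 11
f 18 9 19
f 18 19 11
f 19 9 20
f 19 20 11
f 20 9 21
f 20 21 11
f 21 9 22
f 21 22 11
f 22 9 10
f 22 10 11
f 24 26 23
f 27 24 23
f 23 26 25
f 25 27 23
f 24 30 26
f 28 24 27
f 28 30 24
f 26 30 25
f 29 27 25
f 25 30 29
f 29 28 27
f 30 28 29
f 31 68 47
f 68 42 71
f 47 71 36
f 68 71 47
f 31 47 43
f 47 36 48
f 43 48 32
f 47 48 43
f 31 43 52
f 43 32 53
f 52 53 38
f 43 53 52
f 31 52 64
f 52 38 67
f 64 67 41
f 52 67 64
f 31 64 68
f 64 41 72
f 68 72 42
f 64 72 68
f 32 48 59
f 48 36 62
f 59 62 40
f 48 62 59
f 36 71 49
f 71 42 70
f 49 70 35
f 71 70 49
f 42 72 69
f 72 41 65
f 69 65 33
f 72 65 69
f 41 67 66
f 67 38 54
f 66 54 37
f 67 54 66
f 38 53 58
f 53 32 55
f 58 55 39
f 53 55 58
f 34 60 46
f 60 40 61
f 46 61 35
f 60 61 46
f 34 46 44
f 46 35 45
f 44 45 33
f 46 45 44
f 34 44 51
f 44 33 50
f 51 50 37
f 44 50 51
f 34 51 56
f 51 37 57
f 56 57 39
f 51 57 56
f 34 56 60
f 56 39 63
f 60 63 40
f 56 63 60
f 35 61 49
f 61 40 62
f 49 62 36
f 61 62 49
f 33 45 69
f 45 35 70
f 69 70 42
f 45 70 69
f 37 50 66
f 50 33 65
f 66 65 41
f 50 65 66
f 39 57 58
f 57 37 54
f 58 54 38
f 57 54 58
f 40 63 59
f 63 39 55
f 59 55 32
f 63 55 59
f 74 73 76
f 74 76 75
f 76 73 77
f 76 77 75
f 77 73 78
f 77 78 75
f 78 73 79
f 78 79 75
f 79 73 80
f 79 80 75
f 80 73 81
f 80 81 75
f 81 73 82
f 81 82 75
f 82 73 74
f 82 74 75



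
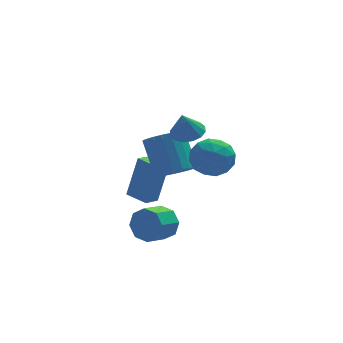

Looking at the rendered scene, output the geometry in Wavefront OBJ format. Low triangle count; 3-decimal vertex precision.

v 0.059 0.076 -3.482
v 0.638 0.338 -1.387
v 0.686 0.567 -3.717
v 1.265 0.829 -1.621
v 0.755 -0.849 -3.559
v 1.334 -0.587 -1.463
v 1.382 -0.358 -3.793
v 1.961 -0.096 -1.698
v 1.917 -1.751 -1.153
v 2.655 -1.209 -1.444
v 2.36 0.033 0.122
v 1.623 -0.509 0.413
v 2.347 -1.041 -1.635
v 2.052 0.201 -0.07
v 1.966 -0.995 -1.743
v 1.671 0.247 -0.178
v 1.576 -1.081 -1.749
v 1.281 0.161 -0.183
v 1.245 -1.282 -1.652
v 0.95 -0.04 -0.086
v 1.03 -1.564 -1.468
v 0.735 -0.322 0.097
v 0.969 -1.879 -1.23
v 0.674 -0.637 0.335
v 1.072 -2.171 -0.979
v 0.777 -0.929 0.587
v 1.321 -2.391 -0.757
v 1.026 -1.149 0.808
v 1.673 -2.5 -0.604
v 1.378 -1.258 0.961
v 2.068 -2.48 -0.546
v 1.773 -1.238 1.019
v 2.436 -2.333 -0.593
v 2.141 -1.092 0.973
v 2.715 -2.086 -0.736
v 2.42 -0.844 0.829
v 2.856 -1.781 -0.952
v 2.561 -0.539 0.614
v 2.834 -1.471 -1.202
v 2.539 -0.229 0.363
v 2.822 -2.223 -0.105
v 3.745 -2.65 -0.41
v 2.695 -3.39 1.15
v 3.618 -3.817 0.845
v 3.601 -2.853 1.29
v 3.679 -2.132 0.515
v 2.761 -3.908 0.225
v 2.839 -3.187 -0.55
v 3.707 -3.692 -0.206
v 4.226 -3.04 0.453
v 2.214 -3 0.287
v 2.733 -2.348 0.946
v 3.294 -2.334 -0.368
v 3.146 -3.706 1.108
v 3.136 -3.139 1.369
v 3.678 -3.391 1.19
v 3.256 -2.029 0.176
v 3.798 -2.281 -0.003
v 3.714 -2.4 0.996
v 2.642 -3.759 0.743
v 3.184 -4.011 0.564
v 2.762 -2.649 -0.45
v 3.304 -2.901 -0.629
v 2.726 -3.64 -0.256
v 3.815 -3.198 -0.427
v 3.74 -3.884 0.311
v 3.236 -3.937 -0.053
v 3.282 -3.513 -0.509
v 4.12 -2.815 -0.04
v 4.046 -3.501 0.698
v 4.036 -2.934 0.96
v 4.082 -2.51 0.504
v 4.098 -3.427 0.08
v 2.394 -2.539 0.042
v 2.32 -3.225 0.78
v 2.358 -3.53 0.236
v 2.404 -3.106 -0.22
v 2.7 -2.156 0.429
v 2.625 -2.842 1.167
v 3.158 -2.527 1.249
v 3.204 -2.103 0.793
v 2.342 -2.613 0.66
v 2.363 -2.033 1.507
v 2.802 -2.688 1.48
v 2.057 -2.287 2.693
v 3.057 -2.395 1.608
v 3.126 -2.005 1.71
v 2.99 -1.622 1.757
v 2.686 -1.35 1.738
v 2.295 -1.26 1.656
v 1.923 -1.377 1.535
v 1.668 -1.67 1.406
v 1.6 -2.06 1.305
v 1.735 -2.443 1.258
v 2.039 -2.716 1.277
v 2.43 -2.806 1.359
v 1.165 -2.544 -3.777
v 1.607 -2.655 -3.013
v 0.718 -3.347 -2.599
v 0.275 -3.236 -3.363
v 1.193 -2.114 -2.998
v 0.304 -2.806 -2.584
v 0.762 -1.825 -3.44
v -0.127 -2.517 -3.026
v 0.568 -1.957 -4.079
v -0.322 -2.649 -3.665
v 0.722 -2.433 -4.541
v -0.167 -3.125 -4.127
v 1.136 -2.974 -4.556
v 0.247 -3.666 -4.142
v 1.567 -3.263 -4.114
v 0.678 -3.955 -3.7
v 1.762 -3.131 -3.475
v 0.872 -3.823 -3.061
f 2 4 1
f 5 2 1
f 1 4 3
f 3 5 1
f 2 8 4
f 6 2 5
f 6 8 2
f 4 8 3
f 7 5 3
f 3 8 7
f 7 6 5
f 8 6 7
f 10 9 13
f 10 13 11
f 11 13 14
f 11 14 12
f 13 9 15
f 13 15 14
f 14 15 16
f 14 16 12
f 15 9 17
f 15 17 16
f 16 17 18
f 16 18 12
f 17 9 19
f 17 19 18
f 18 19 20
f 18 20 12
f 19 9 21
f 19 21 20
f 20 21 22
f 20 22 12
f 21 9 23
f 21 23 22
f 22 23 24
f 22 24 12
f 23 9 25
f 23 25 24
f 24 25 26
f 24 26 12
f 25 9 27
f 25 27 26
f 26 27 28
f 26 28 12
f 27 9 29
f 27 29 28
f 28 29 30
f 28 30 12
f 29 9 31
f 29 31 30
f 30 31 32
f 30 32 12
f 31 9 33
f 31 33 32
f 32 33 34
f 32 34 12
f 33 9 35
f 33 35 34
f 34 35 36
f 34 36 12
f 35 9 37
f 35 37 36
f 36 37 38
f 36 38 12
f 37 9 39
f 37 39 38
f 38 39 40
f 38 40 12
f 39 9 10
f 39 10 40
f 40 10 11
f 40 11 12
f 41 78 57
f 78 52 81
f 57 81 46
f 78 81 57
f 41 57 53
f 57 46 58
f 53 58 42
f 57 58 53
f 41 53 62
f 53 42 63
f 62 63 48
f 53 63 62
f 41 62 74
f 62 48 77
f 74 77 51
f 62 77 74
f 41 74 78
f 74 51 82
f 78 82 52
f 74 82 78
f 42 58 69
f 58 46 72
f 69 72 50
f 58 72 69
f 46 81 59
f 81 52 80
f 59 80 45
f 81 80 59
f 52 82 79
f 82 51 75
f 79 75 43
f 82 75 79
f 51 77 76
f 77 48 64
f 76 64 47
f 77 64 76
f 48 63 68
f 63 42 65
f 68 65 49
f 63 65 68
f 44 70 56
f 70 50 71
f 56 71 45
f 70 71 56
f 44 56 54
f 56 45 55
f 54 55 43
f 56 55 54
f 44 54 61
f 54 43 60
f 61 60 47
f 54 60 61
f 44 61 66
f 61 47 67
f 66 67 49
f 61 67 66
f 44 66 70
f 66 49 73
f 70 73 50
f 66 73 70
f 45 71 59
f 71 50 72
f 59 72 46
f 71 72 59
f 43 55 79
f 55 45 80
f 79 80 52
f 55 80 79
f 47 60 76
f 60 43 75
f 76 75 51
f 60 75 76
f 49 67 68
f 67 47 64
f 68 64 48
f 67 64 68
f 50 73 69
f 73 49 65
f 69 65 42
f 73 65 69
f 84 83 86
f 84 86 85
f 86 83 87
f 86 87 85
f 87 83 88
f 87 88 85
f 88 83 89
f 88 89 85
f 89 83 90
f 89 90 85
f 90 83 91
f 90 91 85
f 91 83 92
f 91 92 85
f 92 83 93
f 92 93 85
f 93 83 94
f 93 94 85
f 94 83 95
f 94 95 85
f 95 83 96
f 95 96 85
f 96 83 84
f 96 84 85
f 98 97 101
f 98 101 99
f 99 101 102
f 99 102 100
f 101 97 103
f 101 103 102
f 102 103 104
f 102 104 100
f 103 97 105
f 103 105 104
f 104 105 106
f 104 106 100
f 105 97 107
f 105 107 106
f 106 107 108
f 106 108 100
f 107 97 109
f 107 109 108
f 108 109 110
f 108 110 100
f 109 97 111
f 109 111 110
f 110 111 112
f 110 112 100
f 111 97 113
f 111 113 112
f 112 113 114
f 112 114 100
f 113 97 98
f 113 98 114
f 114 98 99
f 114 99 100



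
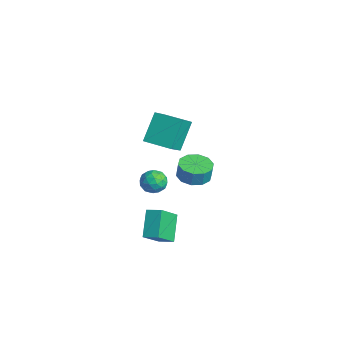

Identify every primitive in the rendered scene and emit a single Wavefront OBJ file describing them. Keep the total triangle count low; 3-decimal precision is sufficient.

v -1.942 -0.814 1.866
v -1.097 -1.724 2.81
v -2.721 0.218 3.559
v -1.876 -0.692 4.503
v -0.564 0.372 1.777
v 0.281 -0.538 2.721
v -1.343 1.404 3.47
v -0.498 0.494 4.414
v -3.53 2.46 -3.043
v -2.72 3.173 -3.199
v -2.56 3.233 -2.092
v -3.37 2.52 -1.937
v -3.294 3.521 -3.134
v -3.134 3.58 -2.027
v -3.958 3.463 -3.035
v -3.798 3.522 -1.928
v -4.458 3.022 -2.939
v -4.298 3.081 -1.832
v -4.604 2.367 -2.883
v -4.444 2.426 -1.776
v -4.34 1.747 -2.888
v -4.18 1.807 -1.781
v -3.766 1.4 -2.953
v -3.606 1.459 -1.846
v -3.102 1.458 -3.052
v -2.942 1.517 -1.945
v -2.602 1.899 -3.148
v -2.442 1.958 -2.041
v -2.456 2.554 -3.204
v -2.296 2.613 -2.097
v 0.189 -1.293 -5.331
v 0.853 -2.546 -4.051
v -1.039 -0.589 -4.003
v -0.374 -1.842 -2.724
v 0.894 -0.618 -5.036
v 1.559 -1.871 -3.757
v -0.333 0.086 -3.709
v 0.331 -1.167 -2.429
v -4.142 0.792 -3.446
v -3.284 0.488 -3.544
v -4.536 -0.508 -2.856
v -3.678 -0.812 -2.954
v -3.864 -0.156 -2.344
v -3.621 0.647 -2.708
v -4.199 -0.667 -3.692
v -3.956 0.136 -4.056
v -3.32 -0.414 -3.696
v -3.113 -0.098 -2.862
v -4.707 0.078 -3.538
v -4.5 0.394 -2.704
v -3.678 0.754 -3.546
v -4.142 -0.774 -2.854
v -4.251 -0.389 -2.495
v -3.747 -0.567 -2.552
v -3.876 0.847 -3.055
v -3.372 0.668 -3.113
v -3.713 0.29 -2.407
v -4.448 -0.688 -3.287
v -3.944 -0.867 -3.345
v -4.073 0.547 -3.848
v -3.569 0.369 -3.905
v -4.107 -0.31 -3.993
v -3.196 0.045 -3.693
v -3.427 -0.719 -3.347
v -3.733 -0.633 -3.781
v -3.59 -0.161 -3.995
v -3.074 0.23 -3.203
v -3.305 -0.533 -2.857
v -3.415 -0.148 -2.498
v -3.272 0.324 -2.712
v -3.095 -0.299 -3.293
v -4.515 0.513 -3.543
v -4.746 -0.25 -3.197
v -4.548 -0.344 -3.688
v -4.405 0.128 -3.902
v -4.393 0.699 -3.053
v -4.624 -0.065 -2.707
v -4.23 0.141 -2.405
v -4.087 0.613 -2.619
v -4.725 0.279 -3.107
f 2 4 1
f 5 2 1
f 1 4 3
f 3 5 1
f 2 8 4
f 6 2 5
f 6 8 2
f 4 8 3
f 7 5 3
f 3 8 7
f 7 6 5
f 8 6 7
f 10 9 13
f 10 13 11
f 11 13 14
f 11 14 12
f 13 9 15
f 13 15 14
f 14 15 16
f 14 16 12
f 15 9 17
f 15 17 16
f 16 17 18
f 16 18 12
f 17 9 19
f 17 19 18
f 18 19 20
f 18 20 12
f 19 9 21
f 19 21 20
f 20 21 22
f 20 22 12
f 21 9 23
f 21 23 22
f 22 23 24
f 22 24 12
f 23 9 25
f 23 25 24
f 24 25 26
f 24 26 12
f 25 9 27
f 25 27 26
f 26 27 28
f 26 28 12
f 27 9 29
f 27 29 28
f 28 29 30
f 28 30 12
f 29 9 10
f 29 10 30
f 30 10 11
f 30 11 12
f 32 34 31
f 35 32 31
f 31 34 33
f 33 35 31
f 32 38 34
f 36 32 35
f 36 38 32
f 34 38 33
f 37 35 33
f 33 38 37
f 37 36 35
f 38 36 37
f 39 76 55
f 76 50 79
f 55 79 44
f 76 79 55
f 39 55 51
f 55 44 56
f 51 56 40
f 55 56 51
f 39 51 60
f 51 40 61
f 60 61 46
f 51 61 60
f 39 60 72
f 60 46 75
f 72 75 49
f 60 75 72
f 39 72 76
f 72 49 80
f 76 80 50
f 72 80 76
f 40 56 67
f 56 44 70
f 67 70 48
f 56 70 67
f 44 79 57
f 79 50 78
f 57 78 43
f 79 78 57
f 50 80 77
f 80 49 73
f 77 73 41
f 80 73 77
f 49 75 74
f 75 46 62
f 74 62 45
f 75 62 74
f 46 61 66
f 61 40 63
f 66 63 47
f 61 63 66
f 42 68 54
f 68 48 69
f 54 69 43
f 68 69 54
f 42 54 52
f 54 43 53
f 52 53 41
f 54 53 52
f 42 52 59
f 52 41 58
f 59 58 45
f 52 58 59
f 42 59 64
f 59 45 65
f 64 65 47
f 59 65 64
f 42 64 68
f 64 47 71
f 68 71 48
f 64 71 68
f 43 69 57
f 69 48 70
f 57 70 44
f 69 70 57
f 41 53 77
f 53 43 78
f 77 78 50
f 53 78 77
f 45 58 74
f 58 41 73
f 74 73 49
f 58 73 74
f 47 65 66
f 65 45 62
f 66 62 46
f 65 62 66
f 48 71 67
f 71 47 63
f 67 63 40
f 71 63 67



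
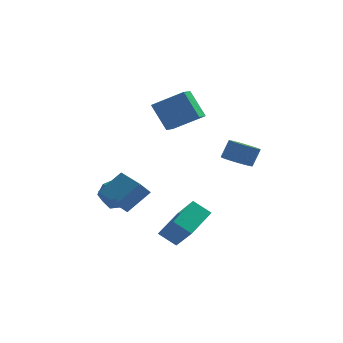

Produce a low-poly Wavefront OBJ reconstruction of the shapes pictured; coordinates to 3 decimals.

v 2.628 1.024 1.326
v 3.477 0.948 1.07
v 3.841 1.361 2.159
v 2.992 1.436 2.414
v 3.405 1.273 0.971
v 3.769 1.686 2.06
v 3.215 1.56 0.926
v 3.579 1.973 2.015
v 2.936 1.765 0.942
v 3.3 2.178 2.03
v 2.609 1.858 1.016
v 2.973 2.27 2.104
v 2.286 1.823 1.137
v 2.65 2.236 2.226
v 2.014 1.667 1.287
v 2.378 2.08 2.376
v 1.836 1.413 1.443
v 2.2 1.826 2.532
v 1.779 1.099 1.581
v 2.143 1.512 2.67
v 1.851 0.774 1.68
v 2.215 1.187 2.769
v 2.041 0.487 1.725
v 2.405 0.9 2.814
v 2.32 0.282 1.71
v 2.684 0.695 2.798
v 2.647 0.19 1.636
v 3.011 0.602 2.724
v 2.97 0.224 1.514
v 3.334 0.637 2.603
v 3.242 0.38 1.364
v 3.606 0.793 2.453
v 3.42 0.634 1.208
v 3.784 1.047 2.297
v -3.069 -2.547 -0.671
v -1.994 -1.724 0.485
v -4.407 -0.852 -0.635
v -3.333 -0.029 0.521
v -2.587 -2.151 -1.401
v -1.513 -1.328 -0.245
v -3.926 -0.456 -1.365
v -2.851 0.367 -0.209
v -4.859 0.971 -1.631
v -4.077 1.764 -2.014
v -3.443 -0.064 -0.886
v -2.661 0.729 -1.269
v -3.405 1.007 -0.399
v -4.28 1.647 -0.86
v -3.24 0.053 -2.04
v -4.115 0.693 -2.501
v -3.077 1.197 -2.267
v -3.179 1.787 -1.253
v -4.341 -0.087 -1.647
v -4.443 0.503 -0.633
v -1.453 2.907 2.655
v -2.399 3.507 4.227
v -1.265 3.914 2.384
v -2.21 4.514 3.956
v 0.33 2.866 3.744
v -0.615 3.466 5.316
v 0.519 3.873 3.473
v -0.427 4.473 5.045
v -0.949 -2.319 -2.763
v 0.023 -3.355 -1.356
v -0.214 -0.58 -1.99
v 0.758 -1.617 -0.583
v 0.022 -2.403 -3.497
v 0.994 -3.44 -2.09
v 0.757 -0.665 -2.724
v 1.729 -1.701 -1.317
f 2 1 5
f 2 5 3
f 3 5 6
f 3 6 4
f 5 1 7
f 5 7 6
f 6 7 8
f 6 8 4
f 7 1 9
f 7 9 8
f 8 9 10
f 8 10 4
f 9 1 11
f 9 11 10
f 10 11 12
f 10 12 4
f 11 1 13
f 11 13 12
f 12 13 14
f 12 14 4
f 13 1 15
f 13 15 14
f 14 15 16
f 14 16 4
f 15 1 17
f 15 17 16
f 16 17 18
f 16 18 4
f 17 1 19
f 17 19 18
f 18 19 20
f 18 20 4
f 19 1 21
f 19 21 20
f 20 21 22
f 20 22 4
f 21 1 23
f 21 23 22
f 22 23 24
f 22 24 4
f 23 1 25
f 23 25 24
f 24 25 26
f 24 26 4
f 25 1 27
f 25 27 26
f 26 27 28
f 26 28 4
f 27 1 29
f 27 29 28
f 28 29 30
f 28 30 4
f 29 1 31
f 29 31 30
f 30 31 32
f 30 32 4
f 31 1 33
f 31 33 32
f 32 33 34
f 32 34 4
f 33 1 2
f 33 2 34
f 34 2 3
f 34 3 4
f 36 38 35
f 39 36 35
f 35 38 37
f 37 39 35
f 36 42 38
f 40 36 39
f 40 42 36
f 38 42 37
f 41 39 37
f 37 42 41
f 41 40 39
f 42 40 41
f 43 54 48
f 43 48 44
f 43 44 50
f 43 50 53
f 43 53 54
f 44 48 52
f 48 54 47
f 54 53 45
f 53 50 49
f 50 44 51
f 46 52 47
f 46 47 45
f 46 45 49
f 46 49 51
f 46 51 52
f 47 52 48
f 45 47 54
f 49 45 53
f 51 49 50
f 52 51 44
f 56 58 55
f 59 56 55
f 55 58 57
f 57 59 55
f 56 62 58
f 60 56 59
f 60 62 56
f 58 62 57
f 61 59 57
f 57 62 61
f 61 60 59
f 62 60 61
f 64 66 63
f 67 64 63
f 63 66 65
f 65 67 63
f 64 70 66
f 68 64 67
f 68 70 64
f 66 70 65
f 69 67 65
f 65 70 69
f 69 68 67
f 70 68 69



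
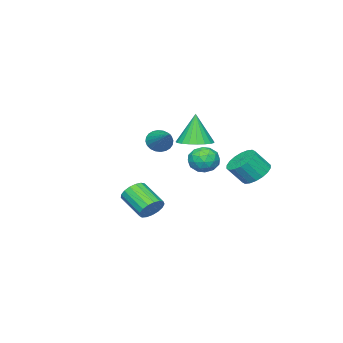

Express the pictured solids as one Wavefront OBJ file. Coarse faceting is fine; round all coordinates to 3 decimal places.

v -3.88 1.246 0.32
v -3.575 1.758 -0.373
v -2.625 0.462 0.293
v -2.32 0.974 -0.4
v -2.407 1.339 0.434
v -3.183 1.824 0.45
v -3.017 0.396 -0.53
v -3.793 0.881 -0.514
v -3.042 1.233 -0.899
v -2.665 1.816 -0.303
v -3.535 0.404 0.223
v -3.158 0.987 0.819
v -3.838 1.571 -0.024
v -2.362 0.649 -0.056
v -2.413 0.864 0.434
v -2.234 1.165 0.027
v -3.607 1.609 0.46
v -3.428 1.91 0.052
v -2.742 1.664 0.527
v -2.772 0.31 -0.132
v -2.593 0.611 -0.54
v -3.966 1.055 -0.107
v -3.787 1.356 -0.514
v -3.458 0.556 -0.607
v -3.345 1.563 -0.741
v -2.607 1.103 -0.757
v -3.017 0.763 -0.833
v -3.473 1.047 -0.824
v -3.124 1.906 -0.391
v -2.386 1.445 -0.407
v -2.437 1.66 0.084
v -2.893 1.944 0.093
v -2.81 1.597 -0.7
v -3.814 0.775 0.327
v -3.076 0.314 0.311
v -3.307 0.276 -0.173
v -3.763 0.56 -0.164
v -3.593 1.117 0.677
v -2.855 0.657 0.661
v -2.727 1.173 0.744
v -3.183 1.457 0.753
v -3.39 0.623 0.62
v -3.979 3.872 -0.657
v -3.153 4.076 -1.058
v -2.516 3.533 -0.025
v -3.341 3.328 0.377
v -3.233 4.417 -0.83
v -2.596 3.874 0.204
v -3.46 4.651 -0.567
v -2.823 4.108 0.467
v -3.79 4.729 -0.322
v -3.153 4.186 0.711
v -4.157 4.638 -0.143
v -3.52 4.095 0.89
v -4.489 4.396 -0.067
v -3.852 3.853 0.967
v -4.72 4.049 -0.107
v -4.083 3.506 0.927
v -4.804 3.667 -0.255
v -4.167 3.124 0.778
v -4.724 3.326 -0.484
v -4.087 2.783 0.55
v -4.497 3.092 -0.747
v -3.86 2.549 0.287
v -4.167 3.014 -0.991
v -3.53 2.471 0.042
v -3.8 3.105 -1.17
v -3.163 2.562 -0.137
v -3.468 3.347 -1.247
v -2.831 2.804 -0.213
v -3.237 3.694 -1.207
v -2.6 3.151 -0.173
v -0.43 -0.196 -3.132
v -0.194 0.164 -2.47
v -0.434 -1.303 -1.586
v -0.67 -1.664 -2.248
v -0.568 0.222 -2.476
v -0.808 -1.246 -1.592
v -0.91 0.183 -2.632
v -1.15 -1.284 -1.748
v -1.142 0.058 -2.903
v -1.382 -1.409 -2.019
v -1.211 -0.125 -3.227
v -1.451 -1.593 -2.342
v -1.101 -0.325 -3.528
v -1.341 -1.792 -2.644
v -0.838 -0.495 -3.739
v -1.078 -1.963 -2.855
v -0.481 -0.597 -3.811
v -0.721 -2.065 -2.927
v -0.112 -0.607 -3.727
v -0.352 -2.074 -2.843
v 0.184 -0.523 -3.507
v -0.056 -1.99 -2.623
v 0.339 -0.364 -3.201
v 0.099 -1.831 -2.317
v 0.318 -0.167 -2.88
v 0.078 -1.634 -1.995
v 0.126 0.024 -2.616
v -0.114 -1.443 -1.731
v -1.991 1.407 1.57
v -1.003 1.33 1.709
v -2.269 1.213 3.45
v -1.063 1.74 1.742
v -1.284 2.093 1.746
v -1.627 2.327 1.719
v -2.032 2.402 1.667
v -2.431 2.305 1.598
v -2.753 2.053 1.524
v -2.943 1.689 1.458
v -2.969 1.276 1.411
v -2.826 0.887 1.393
v -2.538 0.587 1.404
v -2.155 0.429 1.445
v -1.744 0.44 1.507
v -1.376 0.618 1.58
v -1.114 0.933 1.651
v 2.705 2.91 3.201
v 3.147 2.435 3.464
v 3.735 4.43 4.219
v 3.274 2.503 3.232
v 3.315 2.634 2.996
v 3.263 2.807 2.791
v 3.126 2.995 2.648
v 2.925 3.17 2.589
v 2.69 3.306 2.624
v 2.458 3.381 2.746
v 2.263 3.385 2.938
v 2.136 3.316 3.169
v 2.095 3.185 3.406
v 2.147 3.013 3.611
v 2.284 2.824 3.754
v 2.485 2.649 3.812
v 2.72 2.513 3.777
v 2.952 2.438 3.655
f 1 38 17
f 38 12 41
f 17 41 6
f 38 41 17
f 1 17 13
f 17 6 18
f 13 18 2
f 17 18 13
f 1 13 22
f 13 2 23
f 22 23 8
f 13 23 22
f 1 22 34
f 22 8 37
f 34 37 11
f 22 37 34
f 1 34 38
f 34 11 42
f 38 42 12
f 34 42 38
f 2 18 29
f 18 6 32
f 29 32 10
f 18 32 29
f 6 41 19
f 41 12 40
f 19 40 5
f 41 40 19
f 12 42 39
f 42 11 35
f 39 35 3
f 42 35 39
f 11 37 36
f 37 8 24
f 36 24 7
f 37 24 36
f 8 23 28
f 23 2 25
f 28 25 9
f 23 25 28
f 4 30 16
f 30 10 31
f 16 31 5
f 30 31 16
f 4 16 14
f 16 5 15
f 14 15 3
f 16 15 14
f 4 14 21
f 14 3 20
f 21 20 7
f 14 20 21
f 4 21 26
f 21 7 27
f 26 27 9
f 21 27 26
f 4 26 30
f 26 9 33
f 30 33 10
f 26 33 30
f 5 31 19
f 31 10 32
f 19 32 6
f 31 32 19
f 3 15 39
f 15 5 40
f 39 40 12
f 15 40 39
f 7 20 36
f 20 3 35
f 36 35 11
f 20 35 36
f 9 27 28
f 27 7 24
f 28 24 8
f 27 24 28
f 10 33 29
f 33 9 25
f 29 25 2
f 33 25 29
f 44 43 47
f 44 47 45
f 45 47 48
f 45 48 46
f 47 43 49
f 47 49 48
f 48 49 50
f 48 50 46
f 49 43 51
f 49 51 50
f 50 51 52
f 50 52 46
f 51 43 53
f 51 53 52
f 52 53 54
f 52 54 46
f 53 43 55
f 53 55 54
f 54 55 56
f 54 56 46
f 55 43 57
f 55 57 56
f 56 57 58
f 56 58 46
f 57 43 59
f 57 59 58
f 58 59 60
f 58 60 46
f 59 43 61
f 59 61 60
f 60 61 62
f 60 62 46
f 61 43 63
f 61 63 62
f 62 63 64
f 62 64 46
f 63 43 65
f 63 65 64
f 64 65 66
f 64 66 46
f 65 43 67
f 65 67 66
f 66 67 68
f 66 68 46
f 67 43 69
f 67 69 68
f 68 69 70
f 68 70 46
f 69 43 71
f 69 71 70
f 70 71 72
f 70 72 46
f 71 43 44
f 71 44 72
f 72 44 45
f 72 45 46
f 74 73 77
f 74 77 75
f 75 77 78
f 75 78 76
f 77 73 79
f 77 79 78
f 78 79 80
f 78 80 76
f 79 73 81
f 79 81 80
f 80 81 82
f 80 82 76
f 81 73 83
f 81 83 82
f 82 83 84
f 82 84 76
f 83 73 85
f 83 85 84
f 84 85 86
f 84 86 76
f 85 73 87
f 85 87 86
f 86 87 88
f 86 88 76
f 87 73 89
f 87 89 88
f 88 89 90
f 88 90 76
f 89 73 91
f 89 91 90
f 90 91 92
f 90 92 76
f 91 73 93
f 91 93 92
f 92 93 94
f 92 94 76
f 93 73 95
f 93 95 94
f 94 95 96
f 94 96 76
f 95 73 97
f 95 97 96
f 96 97 98
f 96 98 76
f 97 73 99
f 97 99 98
f 98 99 100
f 98 100 76
f 99 73 74
f 99 74 100
f 100 74 75
f 100 75 76
f 102 101 104
f 102 104 103
f 104 101 105
f 104 105 103
f 105 101 106
f 105 106 103
f 106 101 107
f 106 107 103
f 107 101 108
f 107 108 103
f 108 101 109
f 108 109 103
f 109 101 110
f 109 110 103
f 110 101 111
f 110 111 103
f 111 101 112
f 111 112 103
f 112 101 113
f 112 113 103
f 113 101 114
f 113 114 103
f 114 101 115
f 114 115 103
f 115 101 116
f 115 116 103
f 116 101 117
f 116 117 103
f 117 101 102
f 117 102 103
f 119 118 121
f 119 121 120
f 121 118 122
f 121 122 120
f 122 118 123
f 122 123 120
f 123 118 124
f 123 124 120
f 124 118 125
f 124 125 120
f 125 118 126
f 125 126 120
f 126 118 127
f 126 127 120
f 127 118 128
f 127 128 120
f 128 118 129
f 128 129 120
f 129 118 130
f 129 130 120
f 130 118 131
f 130 131 120
f 131 118 132
f 131 132 120
f 132 118 133
f 132 133 120
f 133 118 134
f 133 134 120
f 134 118 135
f 134 135 120
f 135 118 119
f 135 119 120



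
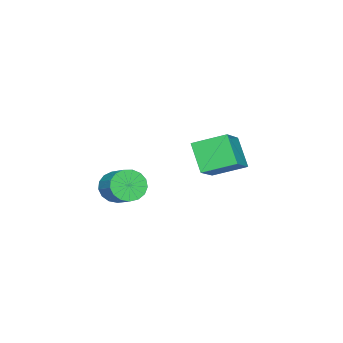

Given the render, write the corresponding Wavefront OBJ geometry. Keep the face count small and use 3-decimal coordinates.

v 3.281 -0.602 0.76
v 4.102 -0.941 0.424
v 4.86 0.164 1.163
v 4.039 0.502 1.5
v 3.971 -0.64 0.109
v 4.729 0.464 0.848
v 3.682 -0.331 -0.057
v 4.44 0.774 0.682
v 3.301 -0.084 -0.035
v 4.059 1.021 0.704
v 2.916 0.045 0.168
v 3.674 1.149 0.908
v 2.614 0.025 0.508
v 3.372 1.129 1.247
v 2.464 -0.139 0.905
v 3.223 0.966 1.644
v 2.502 -0.408 1.269
v 3.26 0.696 2.008
v 2.719 -0.722 1.517
v 3.477 0.382 2.256
v 3.064 -1.009 1.591
v 3.822 0.095 2.33
v 3.459 -1.202 1.475
v 4.217 -0.098 2.214
v 3.813 -1.258 1.195
v 4.571 -0.154 1.934
v 4.045 -1.164 0.816
v 4.803 -0.059 1.555
v -0.748 1.179 2.389
v -1.443 2.801 3.092
v -2.486 0.888 1.342
v -3.181 2.51 2.045
v -0.019 2.13 0.915
v -0.714 3.752 1.618
v -1.757 1.839 -0.132
v -2.452 3.461 0.571
f 2 1 5
f 2 5 3
f 3 5 6
f 3 6 4
f 5 1 7
f 5 7 6
f 6 7 8
f 6 8 4
f 7 1 9
f 7 9 8
f 8 9 10
f 8 10 4
f 9 1 11
f 9 11 10
f 10 11 12
f 10 12 4
f 11 1 13
f 11 13 12
f 12 13 14
f 12 14 4
f 13 1 15
f 13 15 14
f 14 15 16
f 14 16 4
f 15 1 17
f 15 17 16
f 16 17 18
f 16 18 4
f 17 1 19
f 17 19 18
f 18 19 20
f 18 20 4
f 19 1 21
f 19 21 20
f 20 21 22
f 20 22 4
f 21 1 23
f 21 23 22
f 22 23 24
f 22 24 4
f 23 1 25
f 23 25 24
f 24 25 26
f 24 26 4
f 25 1 27
f 25 27 26
f 26 27 28
f 26 28 4
f 27 1 2
f 27 2 28
f 28 2 3
f 28 3 4
f 30 32 29
f 33 30 29
f 29 32 31
f 31 33 29
f 30 36 32
f 34 30 33
f 34 36 30
f 32 36 31
f 35 33 31
f 31 36 35
f 35 34 33
f 36 34 35



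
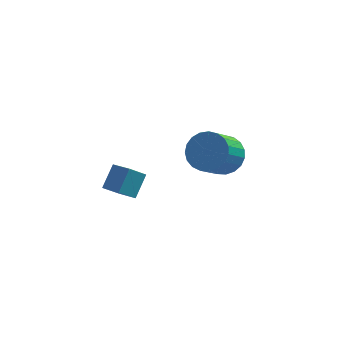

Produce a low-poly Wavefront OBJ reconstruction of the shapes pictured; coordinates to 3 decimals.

v -0.013 2.531 -4.468
v 0.843 2.131 -4.301
v 0.15 1.129 -3.145
v -0.707 1.529 -3.312
v 0.841 2.433 -4.04
v 0.147 1.431 -2.884
v 0.691 2.753 -3.854
v -0.003 1.751 -2.698
v 0.419 3.034 -3.773
v -0.275 2.031 -2.617
v 0.072 3.228 -3.813
v -0.622 2.226 -2.657
v -0.289 3.301 -3.966
v -0.983 2.299 -2.81
v -0.603 3.242 -4.206
v -1.297 2.24 -3.05
v -0.814 3.059 -4.491
v -1.508 2.057 -3.335
v -0.887 2.786 -4.772
v -1.581 1.783 -3.616
v -0.809 2.468 -5.001
v -1.503 1.466 -3.845
v -0.593 2.161 -5.137
v -1.287 1.159 -3.981
v -0.277 1.918 -5.158
v -0.971 0.916 -4.002
v 0.085 1.781 -5.059
v -0.609 0.779 -3.903
v 0.429 1.774 -4.859
v -0.264 0.772 -3.703
v 0.698 1.898 -4.59
v 0.004 0.896 -3.434
v -4.069 -3.272 -1.396
v -3.677 -2.512 -0.672
v -4.715 -2.569 -1.784
v -4.323 -1.81 -1.06
v -3.457 -3.03 -1.98
v -3.065 -2.271 -1.256
v -4.103 -2.328 -2.368
v -3.711 -1.568 -1.644
f 2 1 5
f 2 5 3
f 3 5 6
f 3 6 4
f 5 1 7
f 5 7 6
f 6 7 8
f 6 8 4
f 7 1 9
f 7 9 8
f 8 9 10
f 8 10 4
f 9 1 11
f 9 11 10
f 10 11 12
f 10 12 4
f 11 1 13
f 11 13 12
f 12 13 14
f 12 14 4
f 13 1 15
f 13 15 14
f 14 15 16
f 14 16 4
f 15 1 17
f 15 17 16
f 16 17 18
f 16 18 4
f 17 1 19
f 17 19 18
f 18 19 20
f 18 20 4
f 19 1 21
f 19 21 20
f 20 21 22
f 20 22 4
f 21 1 23
f 21 23 22
f 22 23 24
f 22 24 4
f 23 1 25
f 23 25 24
f 24 25 26
f 24 26 4
f 25 1 27
f 25 27 26
f 26 27 28
f 26 28 4
f 27 1 29
f 27 29 28
f 28 29 30
f 28 30 4
f 29 1 31
f 29 31 30
f 30 31 32
f 30 32 4
f 31 1 2
f 31 2 32
f 32 2 3
f 32 3 4
f 34 36 33
f 37 34 33
f 33 36 35
f 35 37 33
f 34 40 36
f 38 34 37
f 38 40 34
f 36 40 35
f 39 37 35
f 35 40 39
f 39 38 37
f 40 38 39



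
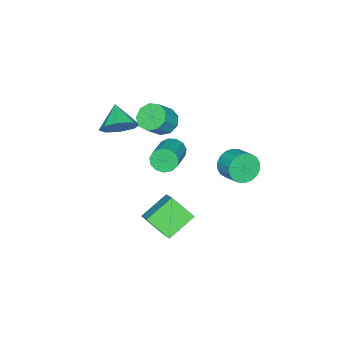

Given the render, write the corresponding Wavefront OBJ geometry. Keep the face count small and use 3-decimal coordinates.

v 2.511 -2.242 2.985
v 3.038 -1.91 3.88
v 1.589 -3.118 3.855
v 2.392 -1.418 3.689
v 1.815 -1.409 3.087
v 1.646 -1.888 2.425
v 1.983 -2.574 2.091
v 2.63 -3.066 2.282
v 3.207 -3.075 2.884
v 3.376 -2.596 3.546
v 2.098 0.386 -1.737
v 2.91 1.248 -0.953
v 1.878 1.643 -2.891
v 2.69 2.505 -2.107
v 3.63 -0.205 -2.673
v 4.442 0.657 -1.889
v 3.41 1.052 -3.827
v 4.222 1.914 -3.043
v 1.105 -0.38 3.315
v 1.627 -0.801 2.745
v 2.638 -0.941 3.776
v 2.115 -0.52 4.345
v 1.733 -0.208 2.723
v 2.743 -0.349 3.753
v 1.544 0.304 2.977
v 2.555 0.163 4.007
v 1.15 0.496 3.389
v 2.161 0.355 4.42
v 0.735 0.278 3.767
v 1.745 0.138 4.798
v 0.493 -0.247 3.933
v 1.503 -0.388 4.963
v 0.537 -0.835 3.81
v 1.547 -0.975 4.84
v 0.847 -1.209 3.455
v 1.857 -1.35 4.485
v 1.277 -1.196 3.034
v 2.288 -1.336 4.065
v -0.132 -0.646 -0.125
v 0.238 -0.912 -0.77
v 2.083 -0.26 0.019
v 1.712 0.006 0.665
v 0.125 -0.49 -0.855
v 1.97 0.162 -0.066
v -0.07 -0.117 -0.708
v 1.775 0.535 0.081
v -0.284 0.087 -0.376
v 1.561 0.739 0.413
v -0.45 0.059 0.036
v 1.395 0.711 0.825
v -0.516 -0.193 0.397
v 1.329 0.459 1.186
v -0.459 -0.589 0.592
v 1.386 0.063 1.382
v -0.299 -1.003 0.56
v 1.546 -0.351 1.349
v -0.086 -1.304 0.31
v 1.759 -0.652 1.1
v 0.112 -1.396 -0.077
v 1.957 -0.744 0.712
v 0.233 -1.25 -0.48
v 2.078 -0.598 0.309
v -0.009 3.178 0.624
v 0.397 2.658 1.307
v 0.914 3.681 1.78
v 0.509 4.202 1.096
v 0.688 2.653 1
v 1.205 3.676 1.473
v 0.84 2.752 0.619
v 1.357 3.775 1.091
v 0.825 2.935 0.238
v 1.342 3.959 0.711
v 0.645 3.167 -0.066
v 1.162 4.19 0.406
v 0.335 3.401 -0.234
v 0.852 4.424 0.239
v -0.043 3.591 -0.231
v 0.474 4.614 0.241
v -0.414 3.699 -0.06
v 0.103 4.722 0.413
v -0.705 3.704 0.247
v -0.188 4.727 0.72
v -0.857 3.605 0.629
v -0.34 4.628 1.101
v -0.842 3.421 1.009
v -0.325 4.445 1.482
v -0.662 3.19 1.314
v -0.145 4.213 1.786
v -0.352 2.956 1.481
v 0.165 3.979 1.954
v 0.026 2.766 1.479
v 0.543 3.789 1.951
f 2 1 4
f 2 4 3
f 4 1 5
f 4 5 3
f 5 1 6
f 5 6 3
f 6 1 7
f 6 7 3
f 7 1 8
f 7 8 3
f 8 1 9
f 8 9 3
f 9 1 10
f 9 10 3
f 10 1 2
f 10 2 3
f 12 14 11
f 15 12 11
f 11 14 13
f 13 15 11
f 12 18 14
f 16 12 15
f 16 18 12
f 14 18 13
f 17 15 13
f 13 18 17
f 17 16 15
f 18 16 17
f 20 19 23
f 20 23 21
f 21 23 24
f 21 24 22
f 23 19 25
f 23 25 24
f 24 25 26
f 24 26 22
f 25 19 27
f 25 27 26
f 26 27 28
f 26 28 22
f 27 19 29
f 27 29 28
f 28 29 30
f 28 30 22
f 29 19 31
f 29 31 30
f 30 31 32
f 30 32 22
f 31 19 33
f 31 33 32
f 32 33 34
f 32 34 22
f 33 19 35
f 33 35 34
f 34 35 36
f 34 36 22
f 35 19 37
f 35 37 36
f 36 37 38
f 36 38 22
f 37 19 20
f 37 20 38
f 38 20 21
f 38 21 22
f 40 39 43
f 40 43 41
f 41 43 44
f 41 44 42
f 43 39 45
f 43 45 44
f 44 45 46
f 44 46 42
f 45 39 47
f 45 47 46
f 46 47 48
f 46 48 42
f 47 39 49
f 47 49 48
f 48 49 50
f 48 50 42
f 49 39 51
f 49 51 50
f 50 51 52
f 50 52 42
f 51 39 53
f 51 53 52
f 52 53 54
f 52 54 42
f 53 39 55
f 53 55 54
f 54 55 56
f 54 56 42
f 55 39 57
f 55 57 56
f 56 57 58
f 56 58 42
f 57 39 59
f 57 59 58
f 58 59 60
f 58 60 42
f 59 39 61
f 59 61 60
f 60 61 62
f 60 62 42
f 61 39 40
f 61 40 62
f 62 40 41
f 62 41 42
f 64 63 67
f 64 67 65
f 65 67 68
f 65 68 66
f 67 63 69
f 67 69 68
f 68 69 70
f 68 70 66
f 69 63 71
f 69 71 70
f 70 71 72
f 70 72 66
f 71 63 73
f 71 73 72
f 72 73 74
f 72 74 66
f 73 63 75
f 73 75 74
f 74 75 76
f 74 76 66
f 75 63 77
f 75 77 76
f 76 77 78
f 76 78 66
f 77 63 79
f 77 79 78
f 78 79 80
f 78 80 66
f 79 63 81
f 79 81 80
f 80 81 82
f 80 82 66
f 81 63 83
f 81 83 82
f 82 83 84
f 82 84 66
f 83 63 85
f 83 85 84
f 84 85 86
f 84 86 66
f 85 63 87
f 85 87 86
f 86 87 88
f 86 88 66
f 87 63 89
f 87 89 88
f 88 89 90
f 88 90 66
f 89 63 91
f 89 91 90
f 90 91 92
f 90 92 66
f 91 63 64
f 91 64 92
f 92 64 65
f 92 65 66

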